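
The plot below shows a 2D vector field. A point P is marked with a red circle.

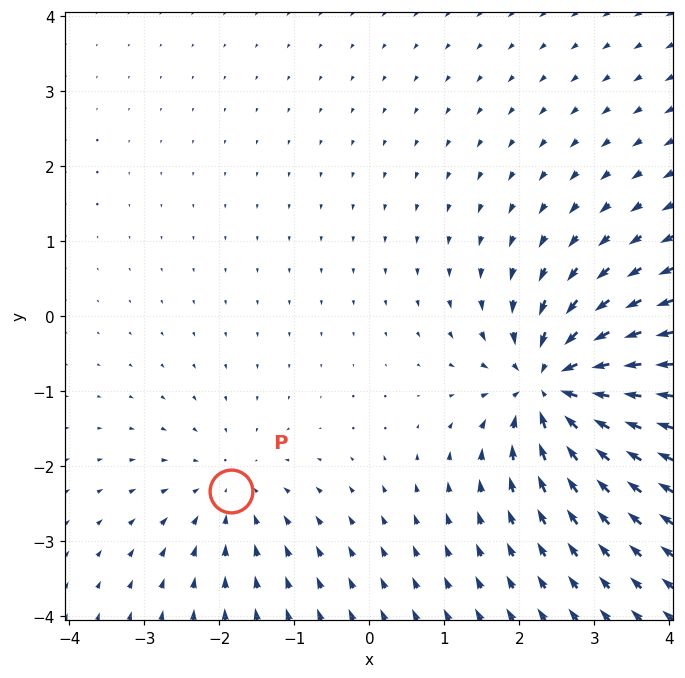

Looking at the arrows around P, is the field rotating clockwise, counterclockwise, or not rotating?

not rotating

Near P at (-1.8, -2.3) the arrows show no circulation. The curl there is ≈0.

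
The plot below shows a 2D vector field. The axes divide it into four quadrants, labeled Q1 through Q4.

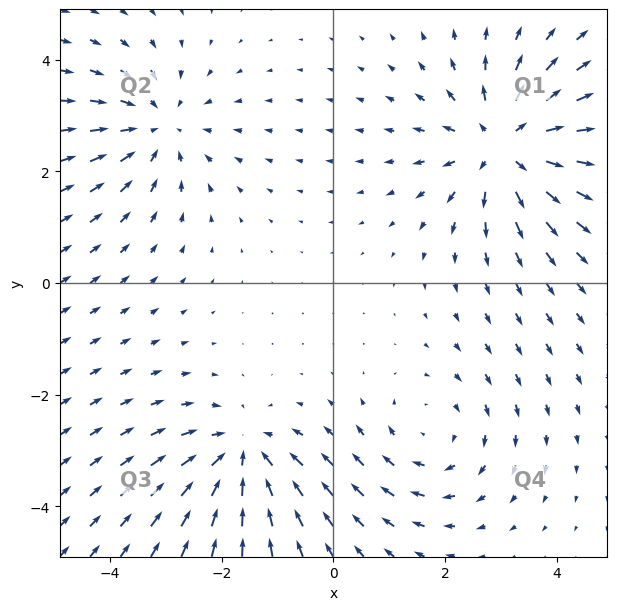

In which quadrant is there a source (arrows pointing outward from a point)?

The source sits at approximately (3.1, 2.5), which lies in quadrant Q1. The divergence there is about +4, positive as expected for a source.

Q1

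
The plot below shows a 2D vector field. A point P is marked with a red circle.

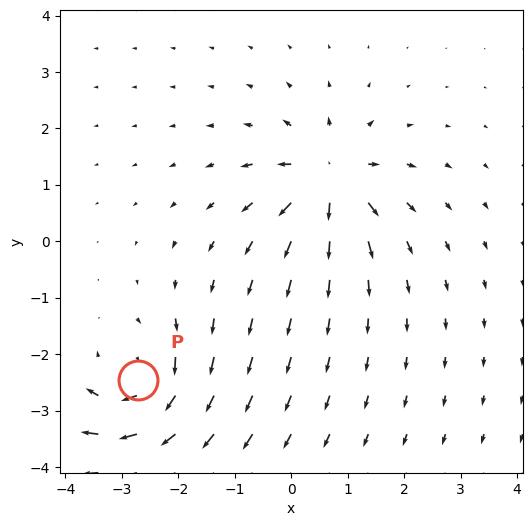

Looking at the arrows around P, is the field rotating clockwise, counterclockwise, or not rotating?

clockwise

Near P at (-2.7, -2.5) the arrows circulate clockwise. The curl (z-component) there is about -6; negative curl means clockwise rotation.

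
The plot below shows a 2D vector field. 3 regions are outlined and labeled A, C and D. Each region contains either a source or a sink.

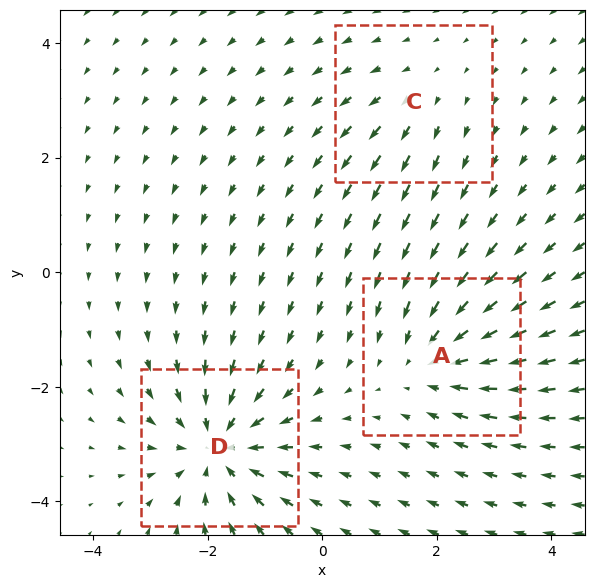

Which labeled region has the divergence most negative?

Divergence at each region's feature centre — A: about -3, C: about +2, D: about -5. Region D is most negative.

D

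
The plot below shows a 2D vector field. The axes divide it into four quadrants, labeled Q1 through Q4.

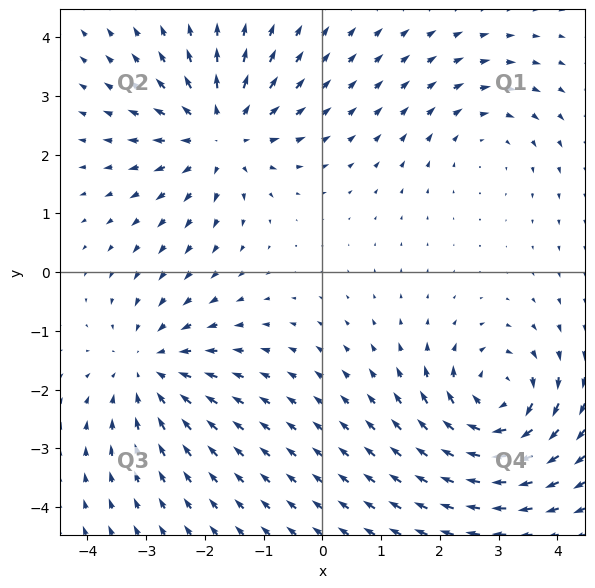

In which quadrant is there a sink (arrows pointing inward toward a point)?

Q3

The sink sits at approximately (-2.9, -1.6), which lies in quadrant Q3. The divergence there is about -4, negative as expected for a sink.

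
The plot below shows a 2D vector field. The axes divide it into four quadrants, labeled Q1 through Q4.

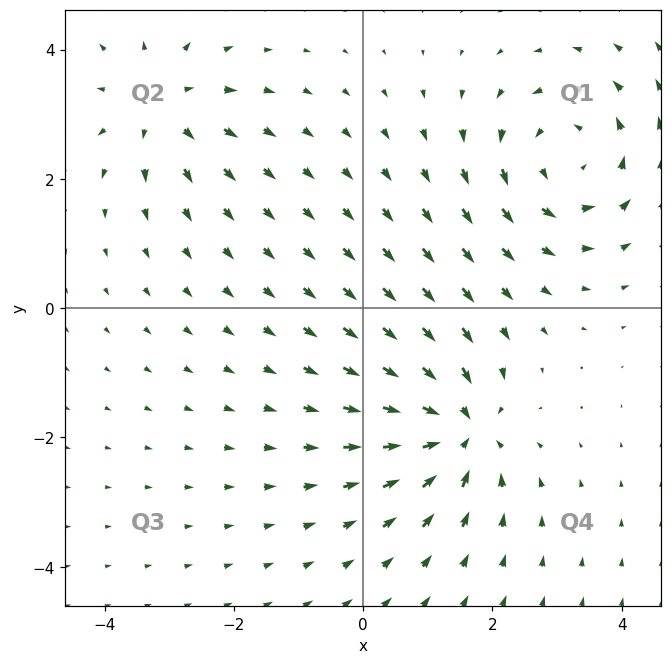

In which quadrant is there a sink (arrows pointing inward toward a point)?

Q4

The sink sits at approximately (1.5, -1.9), which lies in quadrant Q4. The divergence there is about -6, negative as expected for a sink.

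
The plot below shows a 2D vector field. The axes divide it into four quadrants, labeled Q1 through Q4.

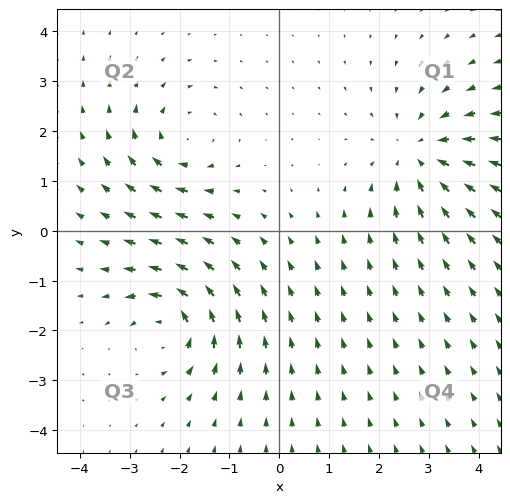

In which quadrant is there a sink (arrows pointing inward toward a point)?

Q1

The sink sits at approximately (2.8, 1.5), which lies in quadrant Q1. The divergence there is about -4, negative as expected for a sink.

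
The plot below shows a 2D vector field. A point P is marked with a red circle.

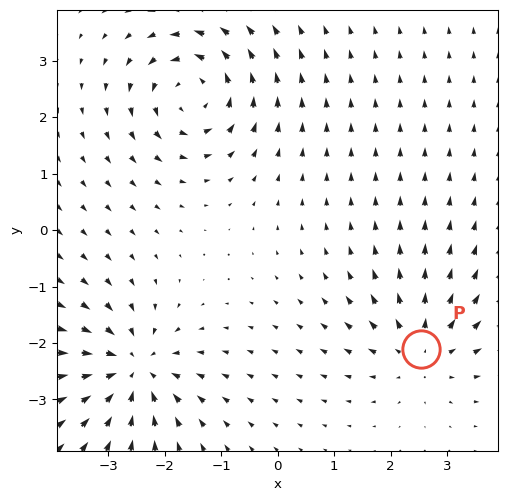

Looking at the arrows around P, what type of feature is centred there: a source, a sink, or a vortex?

source

At P (2.5, -2.1) the arrows spread outward. Divergence about +3, curl ≈0 — positive divergence with near-zero curl is a source.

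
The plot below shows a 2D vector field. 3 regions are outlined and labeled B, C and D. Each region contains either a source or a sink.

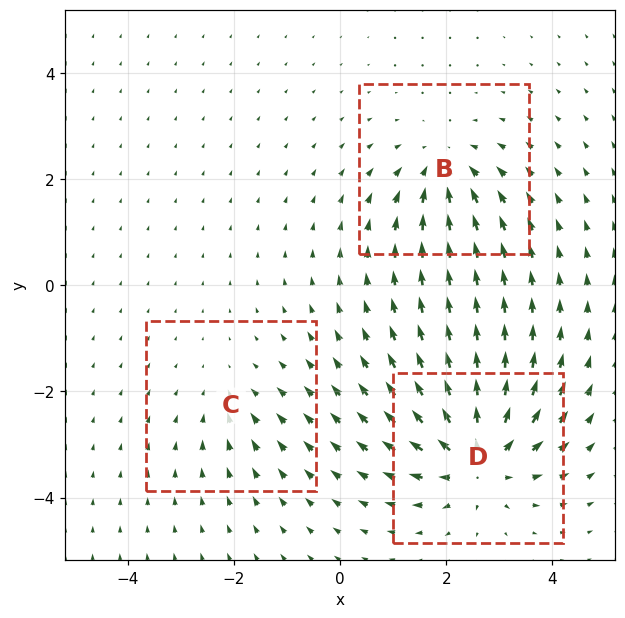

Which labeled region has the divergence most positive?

D

Divergence at each region's feature centre — B: about -4, C: about -2, D: about +5. Region D is most positive.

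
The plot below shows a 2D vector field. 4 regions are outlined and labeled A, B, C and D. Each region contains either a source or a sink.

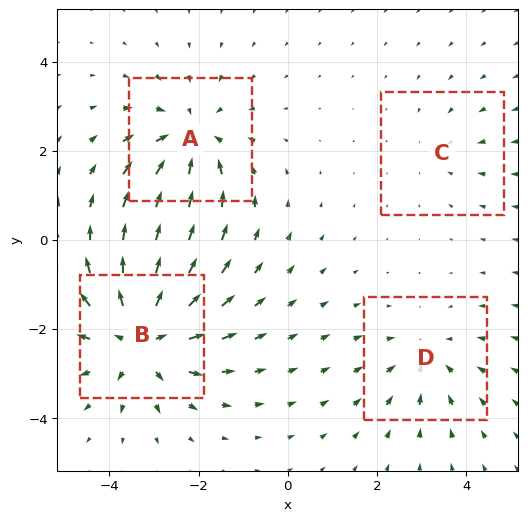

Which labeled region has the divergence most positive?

B

Divergence at each region's feature centre — A: about -4, B: about +6, C: about -2, D: about -3. Region B is most positive.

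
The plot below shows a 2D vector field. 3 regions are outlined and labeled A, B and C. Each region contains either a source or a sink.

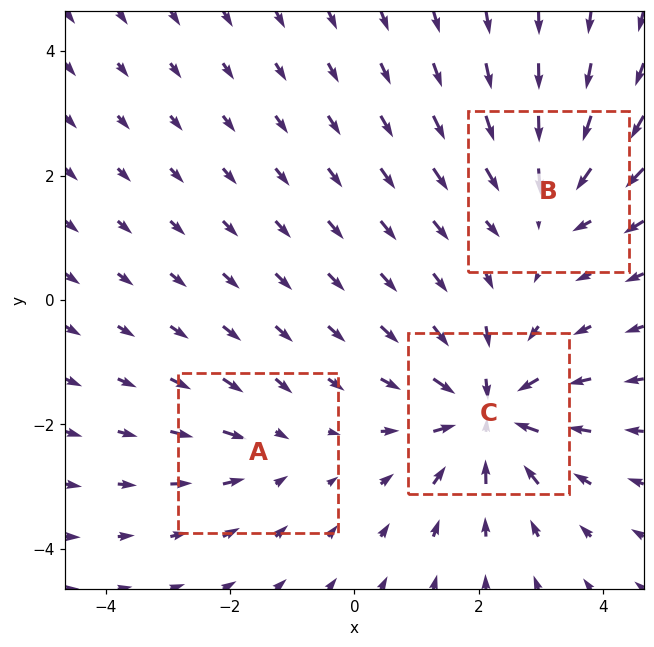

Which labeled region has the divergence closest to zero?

Divergence at each region's feature centre — A: about -2, B: about -3, C: about -5. Region A is closest to zero.

A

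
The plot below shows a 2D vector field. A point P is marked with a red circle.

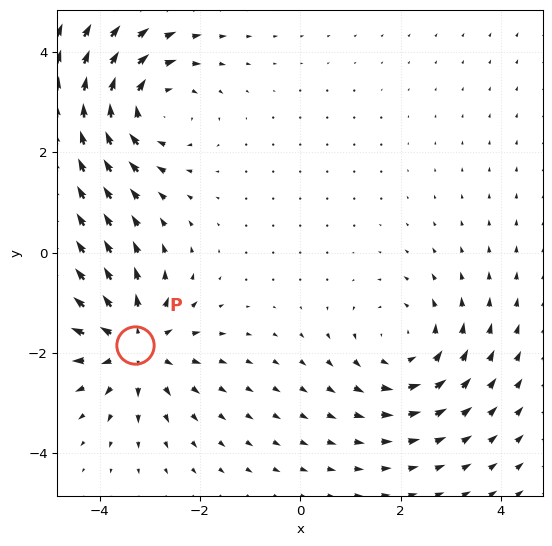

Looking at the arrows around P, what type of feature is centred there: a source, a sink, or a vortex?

At P (-3.3, -1.8) the arrows spread outward. Divergence about +5, curl ≈0 — positive divergence with near-zero curl is a source.

source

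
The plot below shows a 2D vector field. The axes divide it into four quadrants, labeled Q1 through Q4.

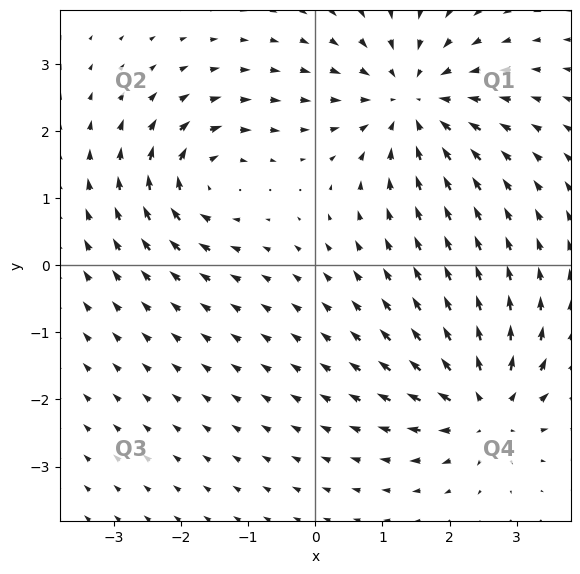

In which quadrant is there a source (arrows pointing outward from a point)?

Q4

The source sits at approximately (2.5, -2.1), which lies in quadrant Q4. The divergence there is about +5, positive as expected for a source.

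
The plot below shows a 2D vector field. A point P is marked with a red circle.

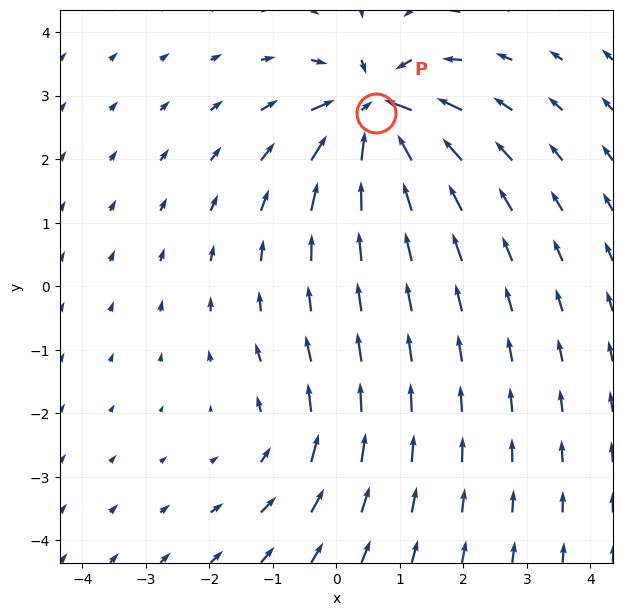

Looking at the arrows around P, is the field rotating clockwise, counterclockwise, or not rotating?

Near P at (0.6, 2.7) the arrows show no circulation. The curl there is ≈0.

not rotating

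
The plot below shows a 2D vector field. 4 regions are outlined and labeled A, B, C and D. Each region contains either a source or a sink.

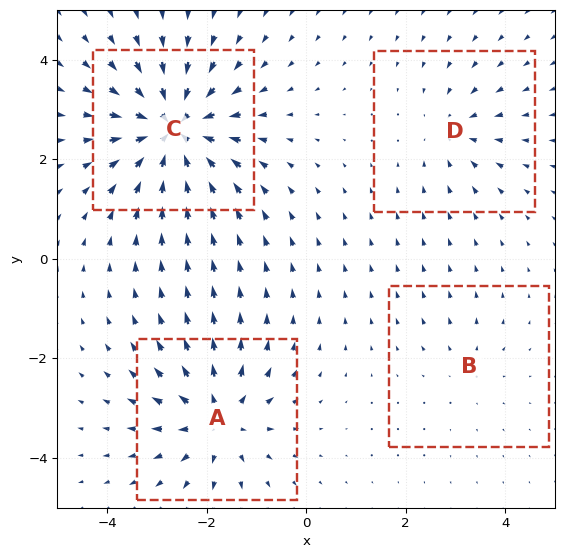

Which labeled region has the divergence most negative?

Divergence at each region's feature centre — A: about +6, B: about +2, C: about -8, D: about -3. Region C is most negative.

C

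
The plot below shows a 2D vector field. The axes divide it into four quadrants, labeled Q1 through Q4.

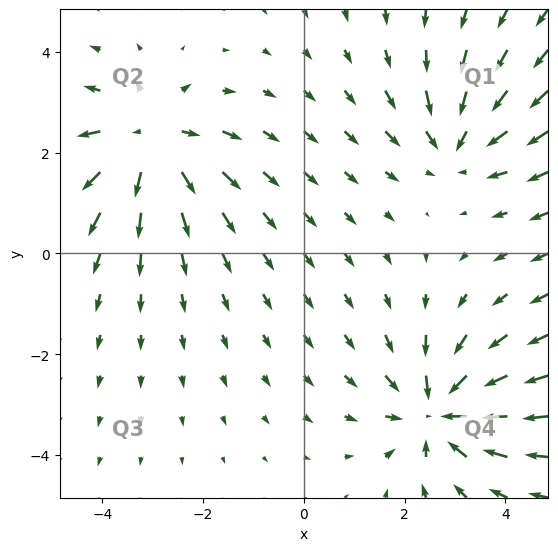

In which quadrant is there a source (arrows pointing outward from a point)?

Q2

The source sits at approximately (-3.0, 2.2), which lies in quadrant Q2. The divergence there is about +4, positive as expected for a source.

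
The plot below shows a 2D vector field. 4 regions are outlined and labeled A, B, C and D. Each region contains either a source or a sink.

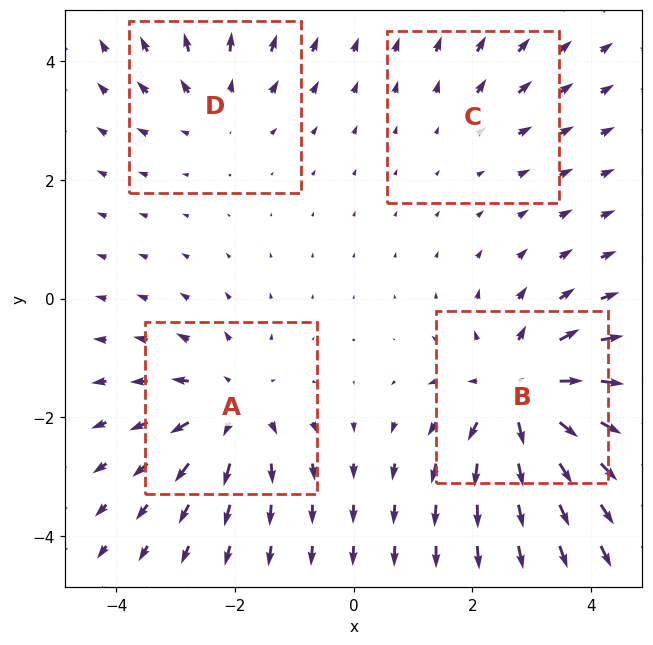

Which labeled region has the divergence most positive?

B

Divergence at each region's feature centre — A: about +5, B: about +7, C: about +2, D: about +3. Region B is most positive.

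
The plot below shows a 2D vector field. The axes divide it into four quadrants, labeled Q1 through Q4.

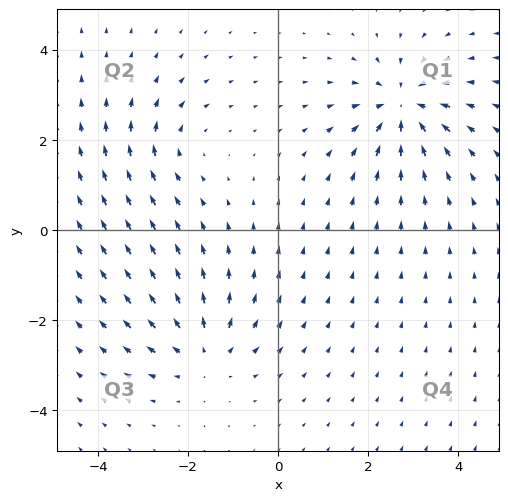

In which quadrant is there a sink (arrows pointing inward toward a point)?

The sink sits at approximately (2.8, 2.7), which lies in quadrant Q1. The divergence there is about -5, negative as expected for a sink.

Q1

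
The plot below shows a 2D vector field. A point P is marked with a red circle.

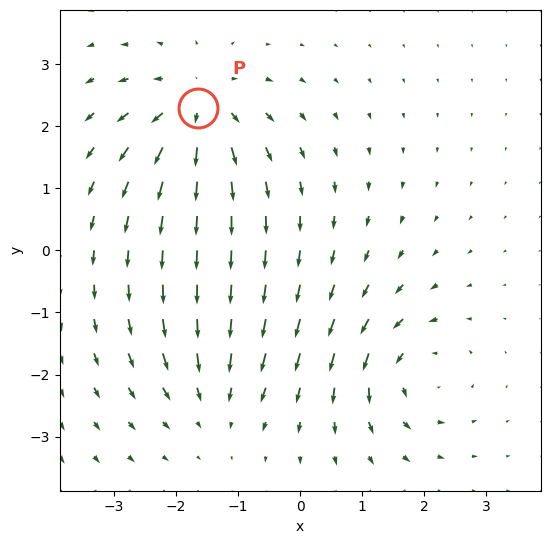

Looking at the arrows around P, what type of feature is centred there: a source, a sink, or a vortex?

At P (-1.6, 2.3) the arrows spread outward. Divergence about +4, curl ≈0 — positive divergence with near-zero curl is a source.

source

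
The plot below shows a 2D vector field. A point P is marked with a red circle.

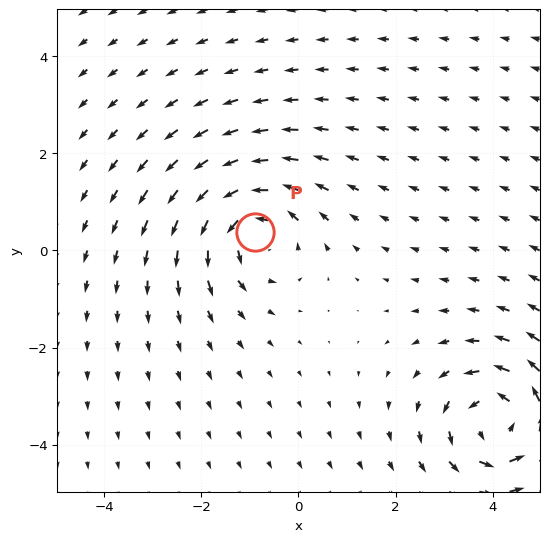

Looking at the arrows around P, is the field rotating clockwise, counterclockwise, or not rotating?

counterclockwise

Near P at (-0.9, 0.4) the arrows circulate counterclockwise. The curl (z-component) there is about +5; positive curl means counterclockwise rotation.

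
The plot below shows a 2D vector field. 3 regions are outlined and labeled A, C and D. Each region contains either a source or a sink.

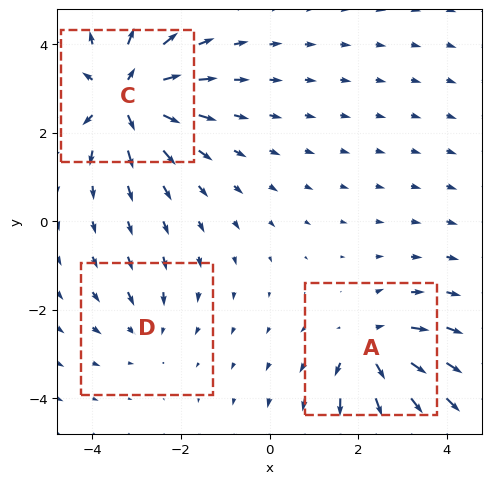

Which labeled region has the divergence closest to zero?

D

Divergence at each region's feature centre — A: about +4, C: about +6, D: about -2. Region D is closest to zero.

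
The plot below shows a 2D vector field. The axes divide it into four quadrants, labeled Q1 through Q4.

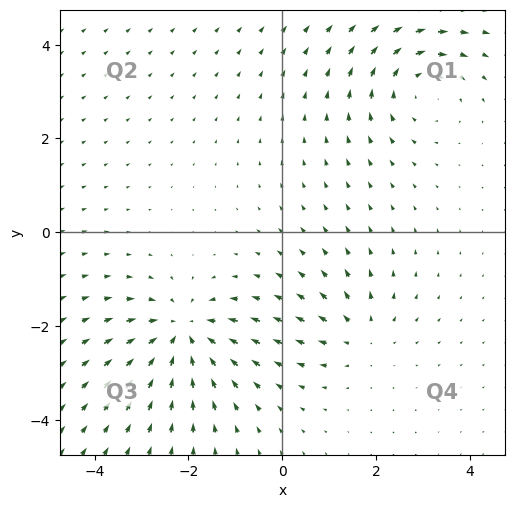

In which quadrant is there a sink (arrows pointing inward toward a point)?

The sink sits at approximately (-2.1, -2.2), which lies in quadrant Q3. The divergence there is about -5, negative as expected for a sink.

Q3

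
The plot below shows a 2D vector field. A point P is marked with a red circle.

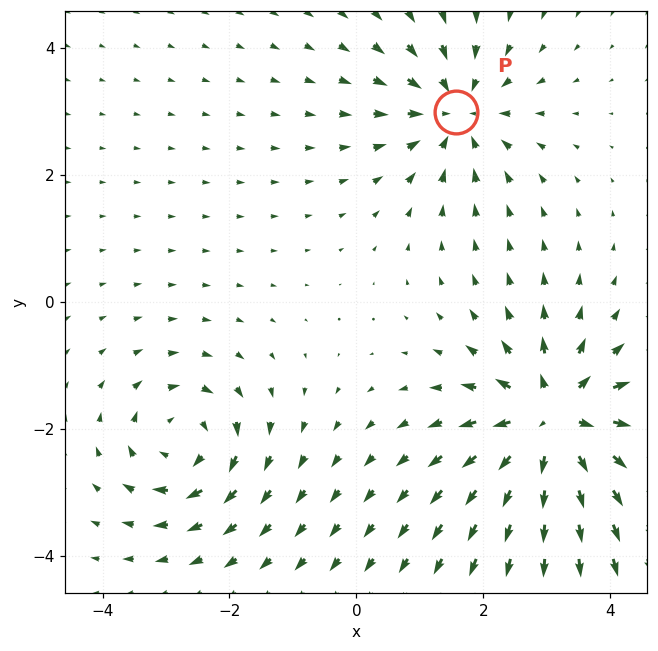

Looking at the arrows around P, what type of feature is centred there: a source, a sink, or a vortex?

sink

At P (1.6, 3.0) the arrows converge inward. Divergence about -4, curl ≈0 — negative divergence with near-zero curl is a sink.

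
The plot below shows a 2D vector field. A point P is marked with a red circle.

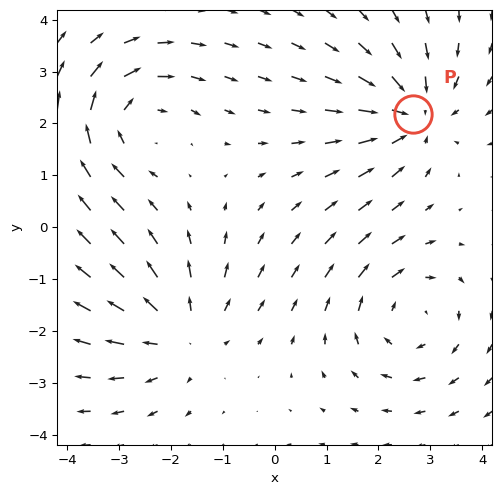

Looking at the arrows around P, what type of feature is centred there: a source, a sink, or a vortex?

sink

At P (2.7, 2.2) the arrows converge inward. Divergence about -4, curl ≈0 — negative divergence with near-zero curl is a sink.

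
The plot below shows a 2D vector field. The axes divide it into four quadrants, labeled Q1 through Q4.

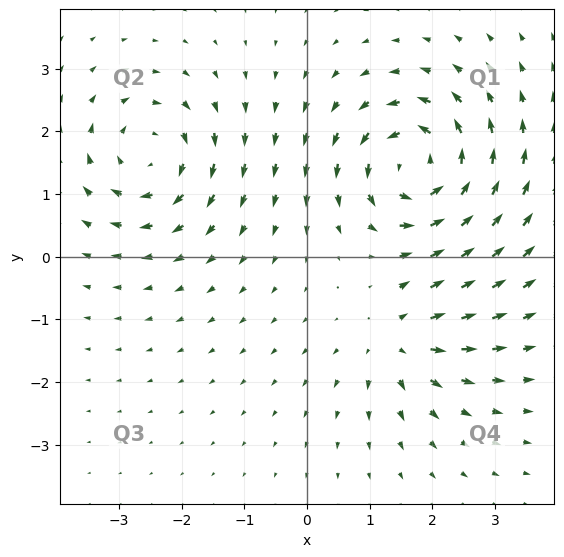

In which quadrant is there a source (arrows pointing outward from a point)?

The source sits at approximately (1.5, -1.4), which lies in quadrant Q4. The divergence there is about +4, positive as expected for a source.

Q4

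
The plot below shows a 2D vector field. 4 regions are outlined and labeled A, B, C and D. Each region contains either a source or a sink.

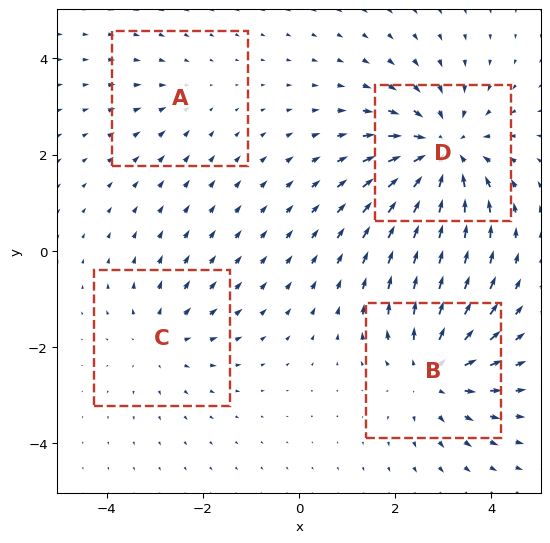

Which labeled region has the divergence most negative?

D

Divergence at each region's feature centre — A: about -2, B: about +4, C: about +3, D: about -6. Region D is most negative.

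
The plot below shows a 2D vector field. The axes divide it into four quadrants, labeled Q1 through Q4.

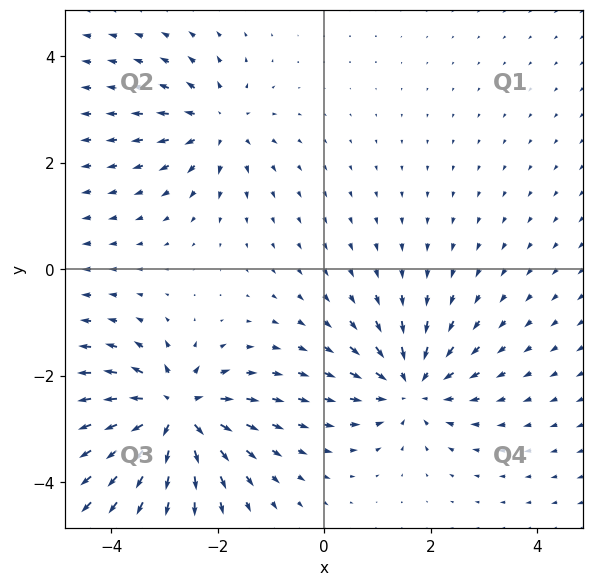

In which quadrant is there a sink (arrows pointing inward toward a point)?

The sink sits at approximately (1.6, -2.2), which lies in quadrant Q4. The divergence there is about -4, negative as expected for a sink.

Q4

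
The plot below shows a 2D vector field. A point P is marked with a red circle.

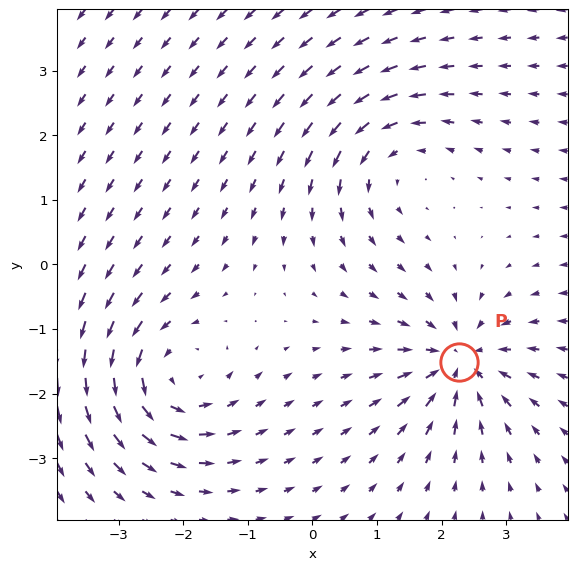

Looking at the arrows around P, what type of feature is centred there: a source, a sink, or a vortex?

At P (2.3, -1.5) the arrows converge inward. Divergence about -6, curl ≈0 — negative divergence with near-zero curl is a sink.

sink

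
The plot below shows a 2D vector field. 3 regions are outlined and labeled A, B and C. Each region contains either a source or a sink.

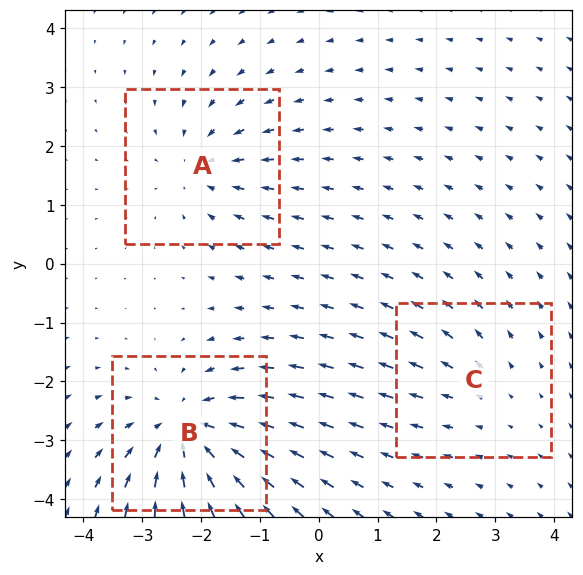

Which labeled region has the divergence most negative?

Divergence at each region's feature centre — A: about -3, B: about -5, C: about +2. Region B is most negative.

B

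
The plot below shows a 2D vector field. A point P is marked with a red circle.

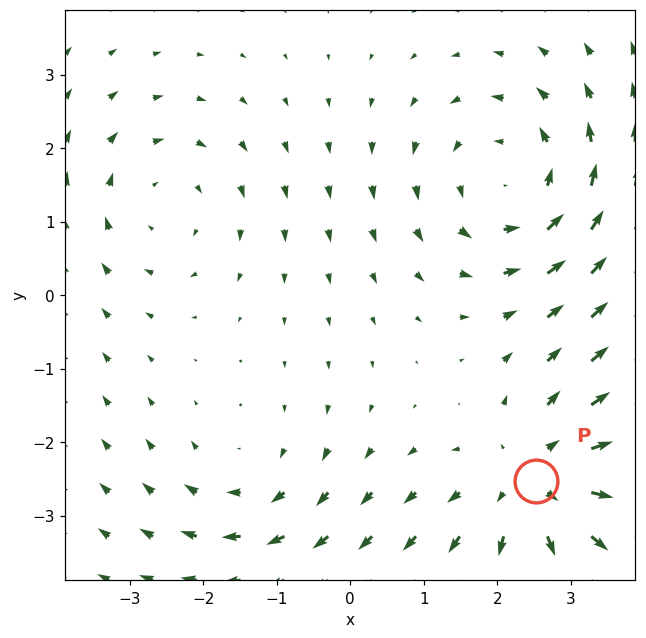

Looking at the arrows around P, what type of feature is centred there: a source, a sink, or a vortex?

source

At P (2.5, -2.5) the arrows spread outward. Divergence about +4, curl ≈0 — positive divergence with near-zero curl is a source.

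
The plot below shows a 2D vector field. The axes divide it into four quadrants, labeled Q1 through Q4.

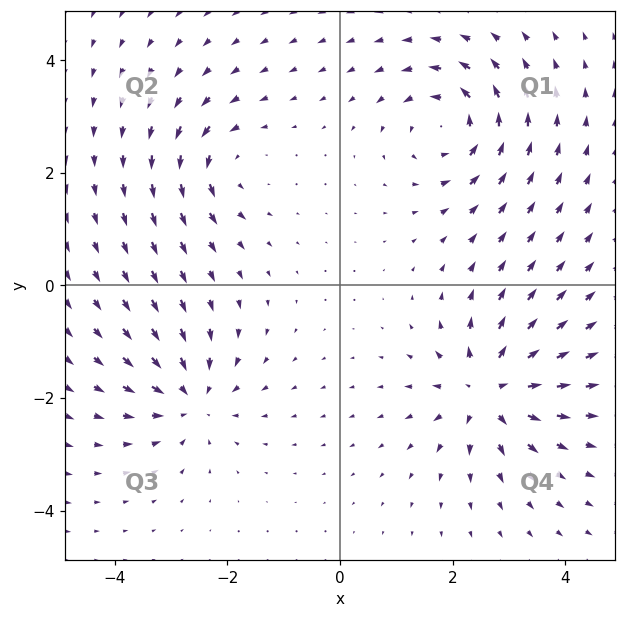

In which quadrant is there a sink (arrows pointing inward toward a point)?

Q3

The sink sits at approximately (-2.6, -2.0), which lies in quadrant Q3. The divergence there is about -5, negative as expected for a sink.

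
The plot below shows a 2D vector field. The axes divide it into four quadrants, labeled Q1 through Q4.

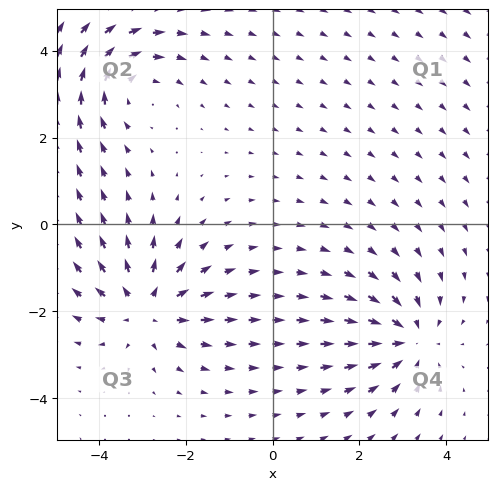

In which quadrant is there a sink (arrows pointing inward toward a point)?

The sink sits at approximately (3.1, -2.6), which lies in quadrant Q4. The divergence there is about -4, negative as expected for a sink.

Q4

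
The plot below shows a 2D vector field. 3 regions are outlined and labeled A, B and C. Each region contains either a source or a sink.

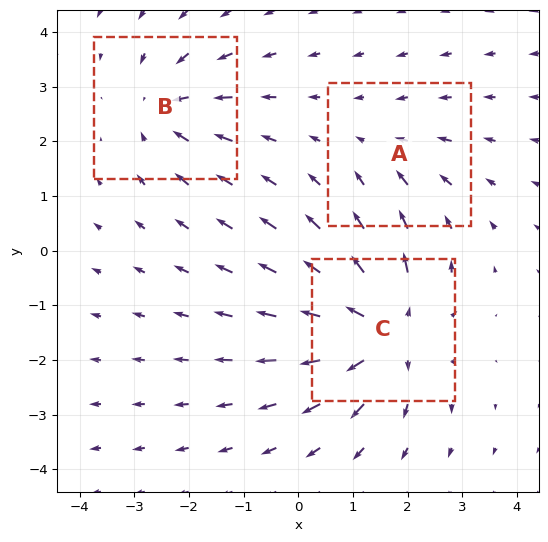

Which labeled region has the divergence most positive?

C

Divergence at each region's feature centre — A: about -2, B: about -3, C: about +5. Region C is most positive.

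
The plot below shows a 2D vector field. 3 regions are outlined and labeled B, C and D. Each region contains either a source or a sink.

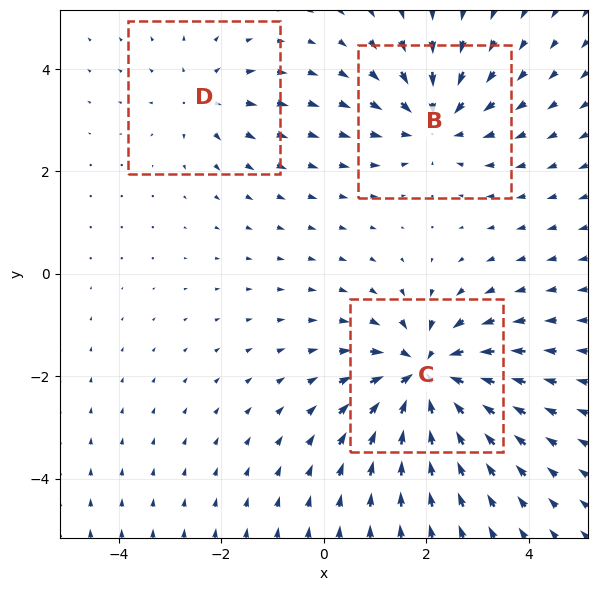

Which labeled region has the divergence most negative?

Divergence at each region's feature centre — B: about -3, C: about -5, D: about +2. Region C is most negative.

C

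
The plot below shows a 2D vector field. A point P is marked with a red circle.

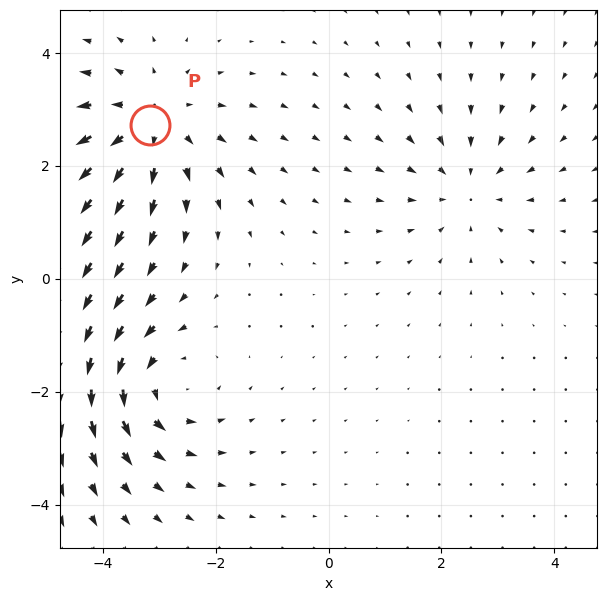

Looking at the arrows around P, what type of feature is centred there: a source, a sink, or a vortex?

At P (-3.2, 2.7) the arrows spread outward. Divergence about +4, curl ≈0 — positive divergence with near-zero curl is a source.

source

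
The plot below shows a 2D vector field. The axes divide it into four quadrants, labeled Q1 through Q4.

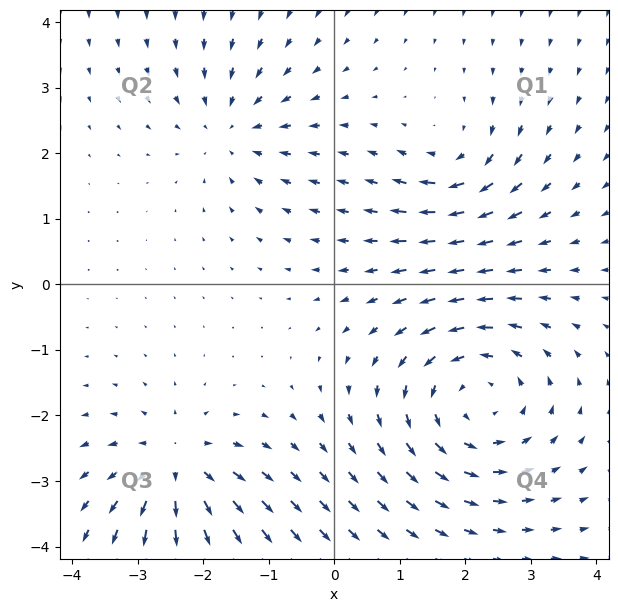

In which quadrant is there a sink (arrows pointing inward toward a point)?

The sink sits at approximately (-1.6, 2.4), which lies in quadrant Q2. The divergence there is about -3, negative as expected for a sink.

Q2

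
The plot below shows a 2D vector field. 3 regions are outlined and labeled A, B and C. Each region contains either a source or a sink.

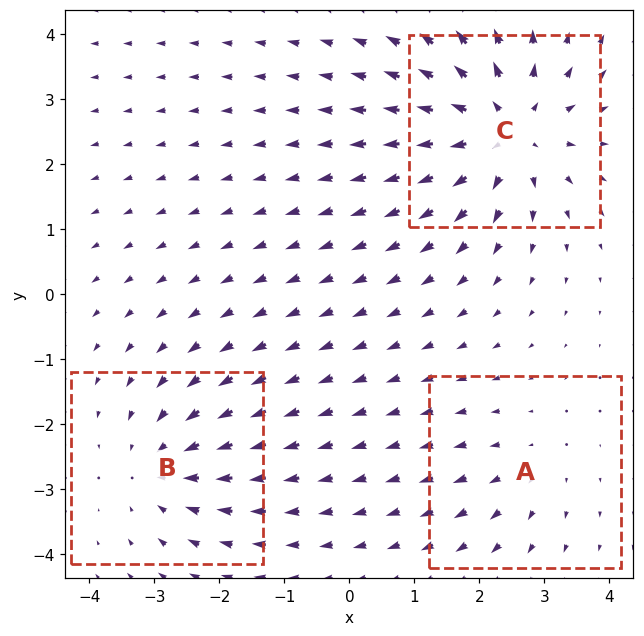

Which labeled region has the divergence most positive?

C

Divergence at each region's feature centre — A: about +2, B: about -3, C: about +5. Region C is most positive.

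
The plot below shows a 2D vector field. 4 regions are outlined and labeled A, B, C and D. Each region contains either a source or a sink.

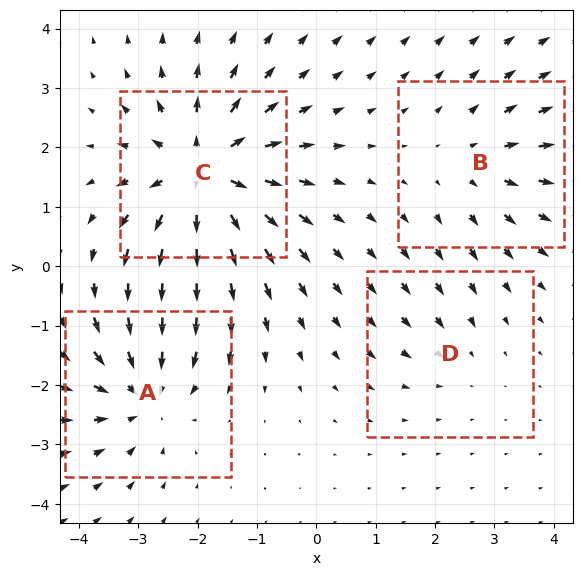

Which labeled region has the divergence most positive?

C

Divergence at each region's feature centre — A: about -5, B: about +3, C: about +7, D: about -2. Region C is most positive.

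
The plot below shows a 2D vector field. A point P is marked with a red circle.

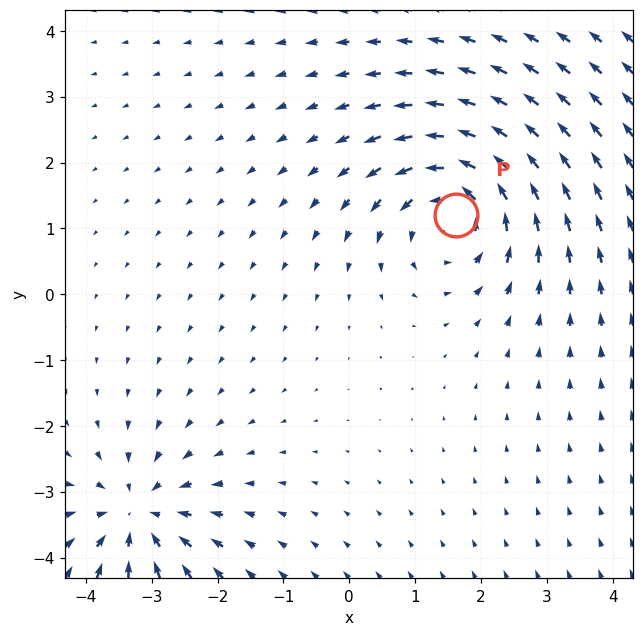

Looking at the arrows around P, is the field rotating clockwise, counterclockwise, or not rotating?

counterclockwise

Near P at (1.6, 1.2) the arrows circulate counterclockwise. The curl (z-component) there is about +4; positive curl means counterclockwise rotation.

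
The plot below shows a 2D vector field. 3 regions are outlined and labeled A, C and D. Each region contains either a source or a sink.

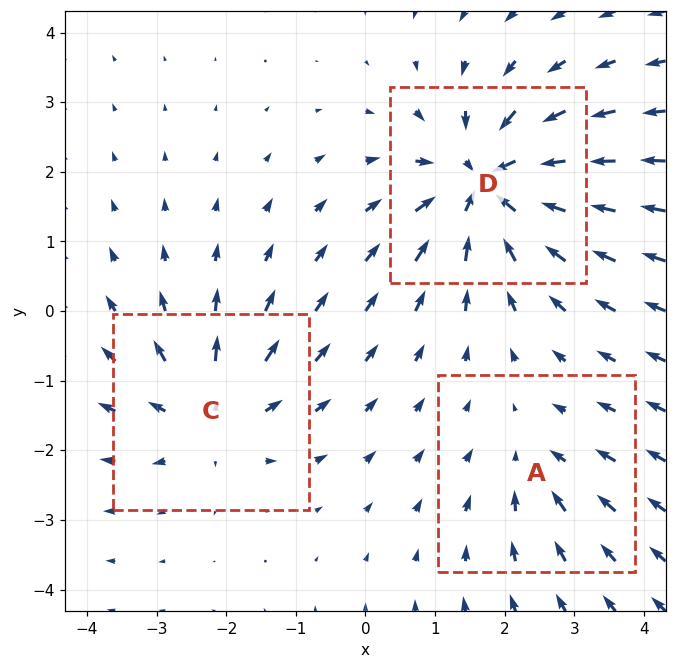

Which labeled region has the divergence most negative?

D

Divergence at each region's feature centre — A: about -2, C: about +4, D: about -5. Region D is most negative.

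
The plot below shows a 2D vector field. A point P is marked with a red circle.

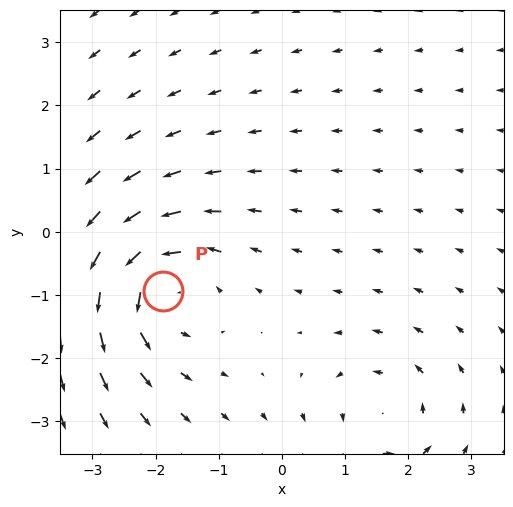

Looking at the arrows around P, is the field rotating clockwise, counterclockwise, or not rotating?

counterclockwise

Near P at (-1.9, -0.9) the arrows circulate counterclockwise. The curl (z-component) there is about +5; positive curl means counterclockwise rotation.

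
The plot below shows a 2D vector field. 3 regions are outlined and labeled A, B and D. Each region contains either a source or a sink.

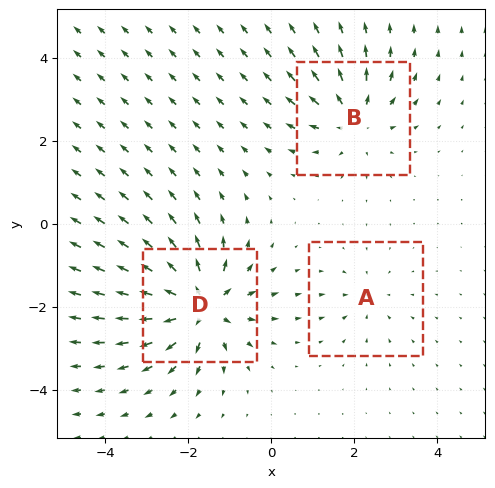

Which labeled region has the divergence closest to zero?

Divergence at each region's feature centre — A: about -2, B: about +4, D: about +7. Region A is closest to zero.

A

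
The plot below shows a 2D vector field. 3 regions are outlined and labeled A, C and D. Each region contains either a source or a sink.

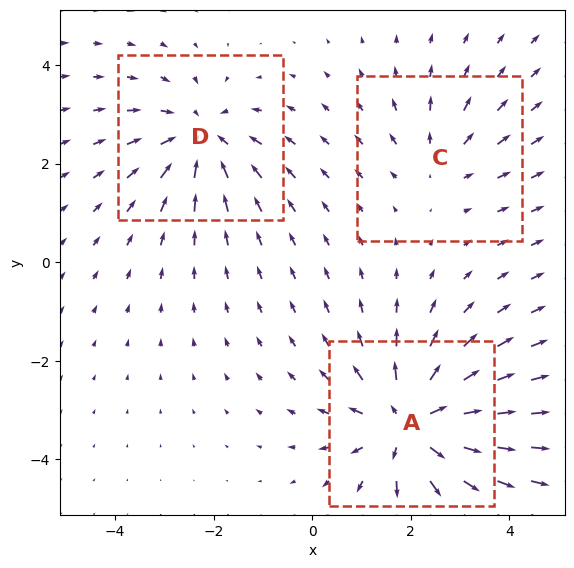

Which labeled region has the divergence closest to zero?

C

Divergence at each region's feature centre — A: about +5, C: about +2, D: about -3. Region C is closest to zero.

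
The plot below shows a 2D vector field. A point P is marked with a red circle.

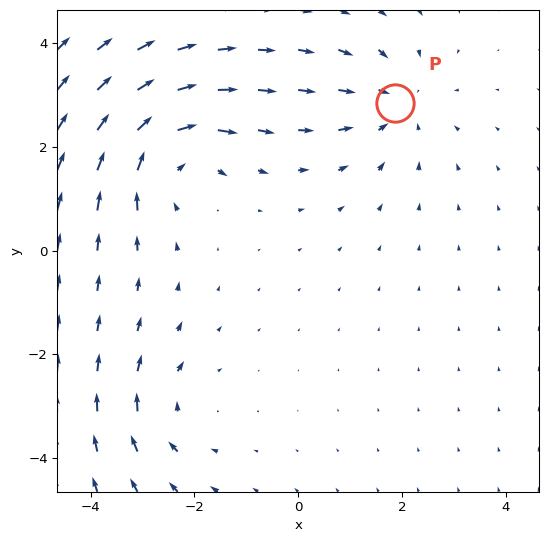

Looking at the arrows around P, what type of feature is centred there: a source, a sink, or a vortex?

At P (1.9, 2.8) the arrows converge inward. Divergence about -3, curl ≈0 — negative divergence with near-zero curl is a sink.

sink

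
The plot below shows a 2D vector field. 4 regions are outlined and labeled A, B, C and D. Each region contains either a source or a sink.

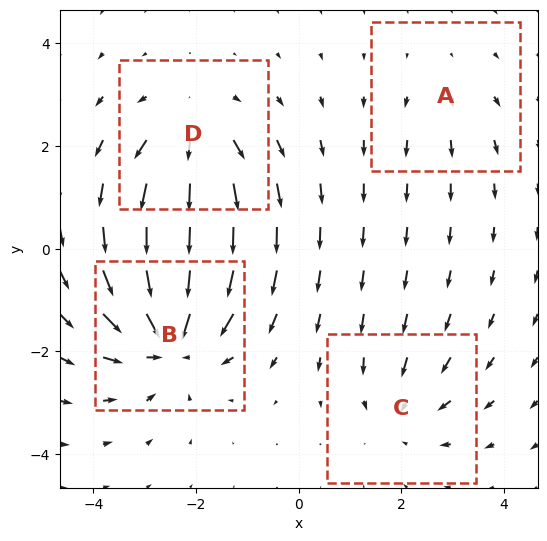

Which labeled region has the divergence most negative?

Divergence at each region's feature centre — A: about +2, B: about -7, C: about -3, D: about +5. Region B is most negative.

B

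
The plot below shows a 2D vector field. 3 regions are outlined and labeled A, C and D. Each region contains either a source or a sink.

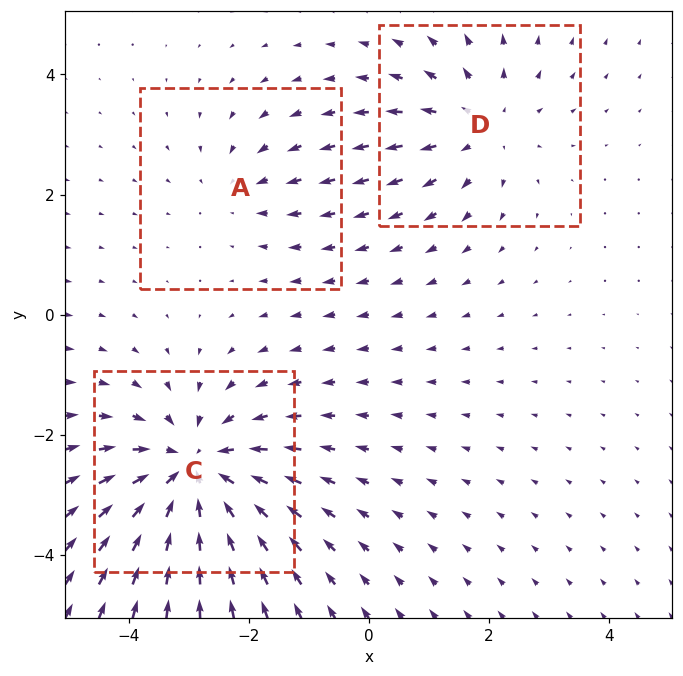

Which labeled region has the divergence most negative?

C

Divergence at each region's feature centre — A: about -2, C: about -4, D: about +3. Region C is most negative.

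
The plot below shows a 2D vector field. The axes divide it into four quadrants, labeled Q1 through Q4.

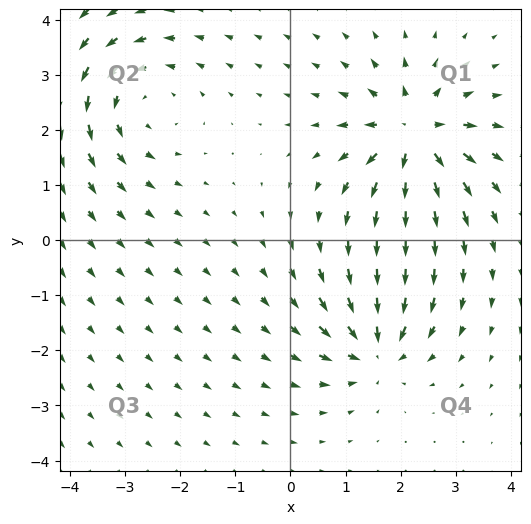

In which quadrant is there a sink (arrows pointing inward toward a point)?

The sink sits at approximately (1.5, -2.0), which lies in quadrant Q4. The divergence there is about -5, negative as expected for a sink.

Q4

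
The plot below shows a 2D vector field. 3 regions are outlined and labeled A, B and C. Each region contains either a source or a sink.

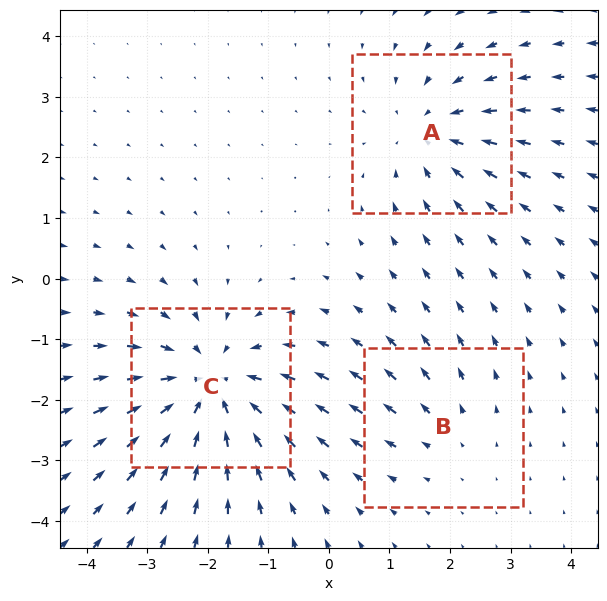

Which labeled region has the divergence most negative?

Divergence at each region's feature centre — A: about -3, B: about +2, C: about -5. Region C is most negative.

C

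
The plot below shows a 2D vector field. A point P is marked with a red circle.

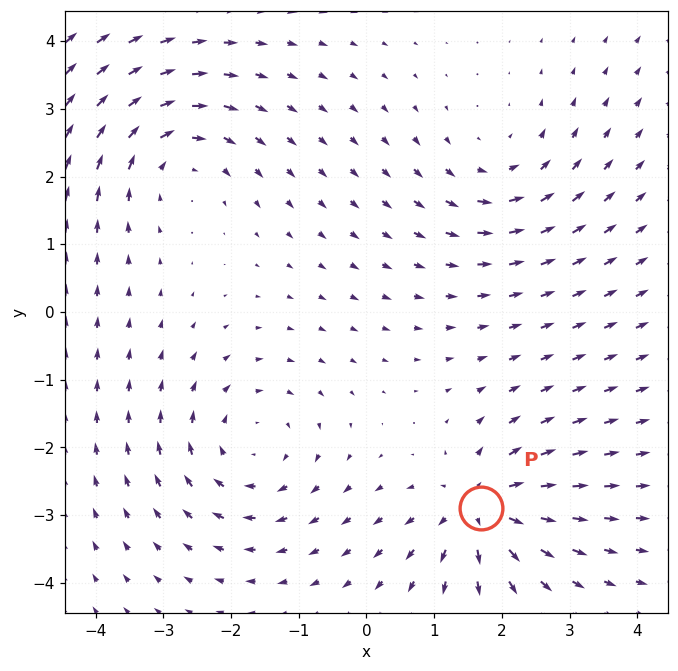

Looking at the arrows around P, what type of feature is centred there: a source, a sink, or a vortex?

At P (1.7, -2.9) the arrows spread outward. Divergence about +6, curl ≈0 — positive divergence with near-zero curl is a source.

source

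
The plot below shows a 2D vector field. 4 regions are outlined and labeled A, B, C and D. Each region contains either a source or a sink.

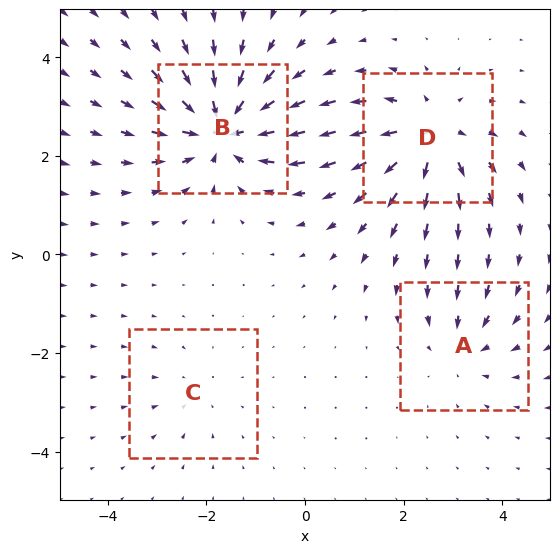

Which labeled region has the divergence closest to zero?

Divergence at each region's feature centre — A: about -3, B: about -7, C: about -2, D: about +5. Region C is closest to zero.

C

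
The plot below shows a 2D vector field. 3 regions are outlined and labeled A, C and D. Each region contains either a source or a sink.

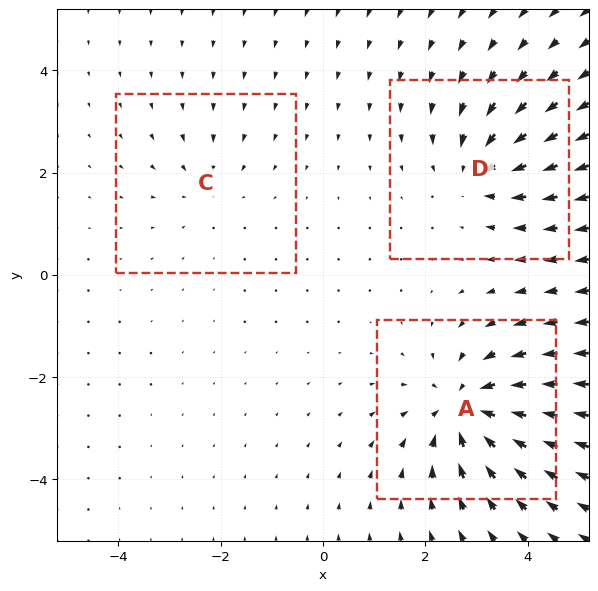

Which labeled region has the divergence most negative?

A

Divergence at each region's feature centre — A: about -5, C: about -2, D: about -4. Region A is most negative.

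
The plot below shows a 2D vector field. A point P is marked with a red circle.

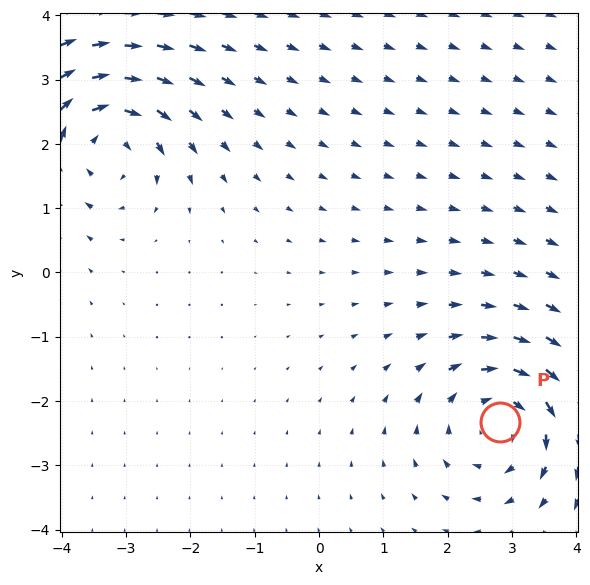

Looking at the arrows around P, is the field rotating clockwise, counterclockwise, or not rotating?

clockwise

Near P at (2.8, -2.3) the arrows circulate clockwise. The curl (z-component) there is about -4; negative curl means clockwise rotation.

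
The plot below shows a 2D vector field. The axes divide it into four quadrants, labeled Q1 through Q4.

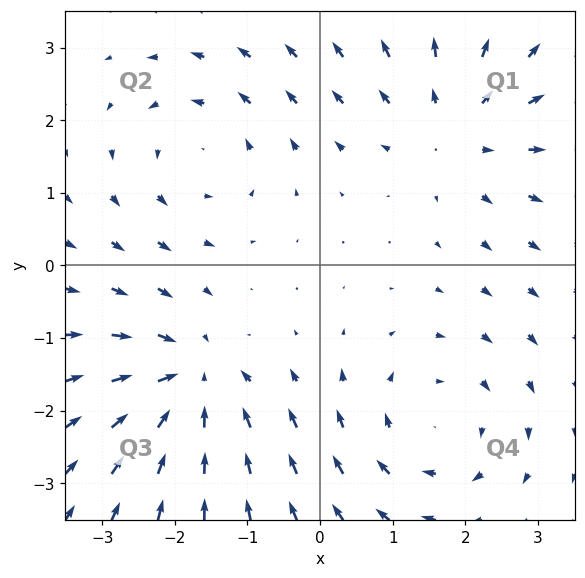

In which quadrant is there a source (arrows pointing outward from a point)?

The source sits at approximately (1.9, 1.9), which lies in quadrant Q1. The divergence there is about +4, positive as expected for a source.

Q1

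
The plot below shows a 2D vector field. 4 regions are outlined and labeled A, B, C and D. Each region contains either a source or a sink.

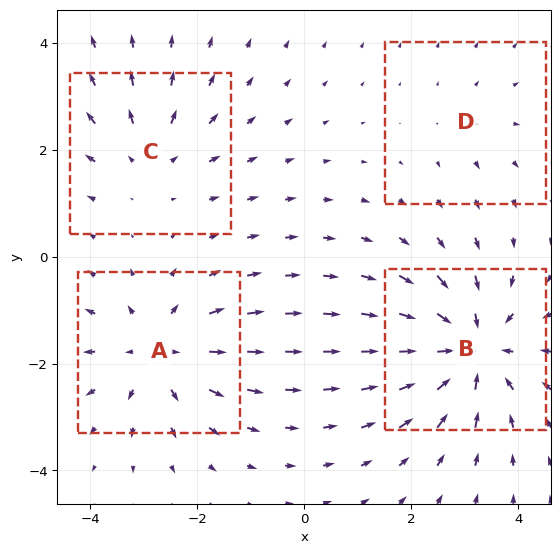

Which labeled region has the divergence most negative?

B

Divergence at each region's feature centre — A: about +5, B: about -6, C: about +3, D: about +2. Region B is most negative.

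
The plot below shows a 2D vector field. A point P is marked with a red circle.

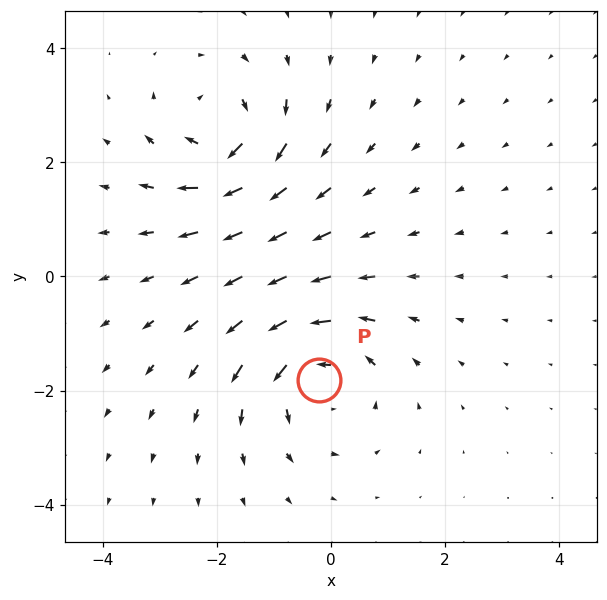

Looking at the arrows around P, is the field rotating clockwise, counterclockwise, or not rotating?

counterclockwise

Near P at (-0.2, -1.8) the arrows circulate counterclockwise. The curl (z-component) there is about +5; positive curl means counterclockwise rotation.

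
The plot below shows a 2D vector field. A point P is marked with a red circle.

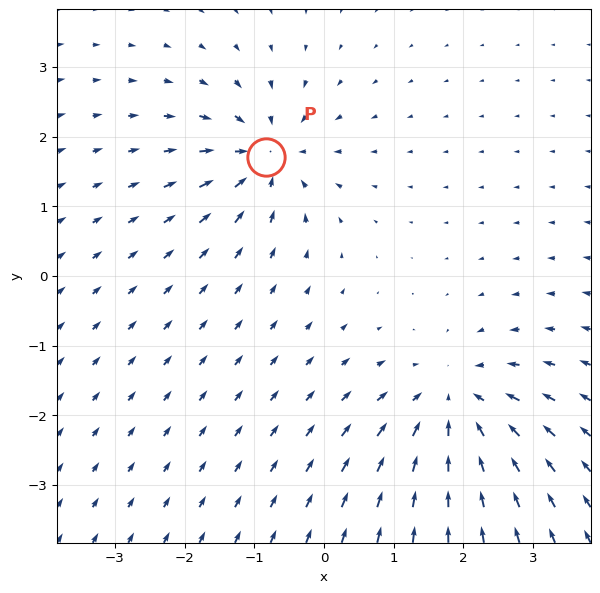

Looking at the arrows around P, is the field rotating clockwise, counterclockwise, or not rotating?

Near P at (-0.8, 1.7) the arrows show no circulation. The curl there is ≈0.

not rotating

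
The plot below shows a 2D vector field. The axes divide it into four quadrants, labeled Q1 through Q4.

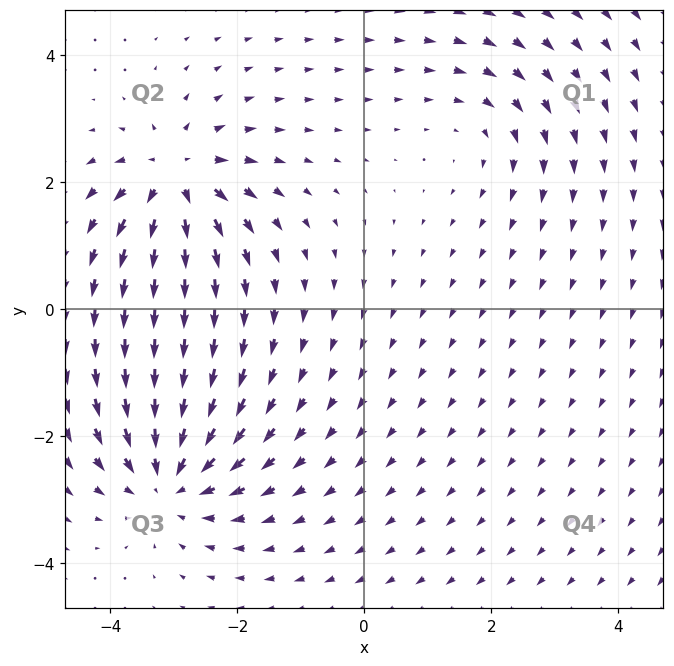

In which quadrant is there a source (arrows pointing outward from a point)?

The source sits at approximately (-3.0, 2.1), which lies in quadrant Q2. The divergence there is about +6, positive as expected for a source.

Q2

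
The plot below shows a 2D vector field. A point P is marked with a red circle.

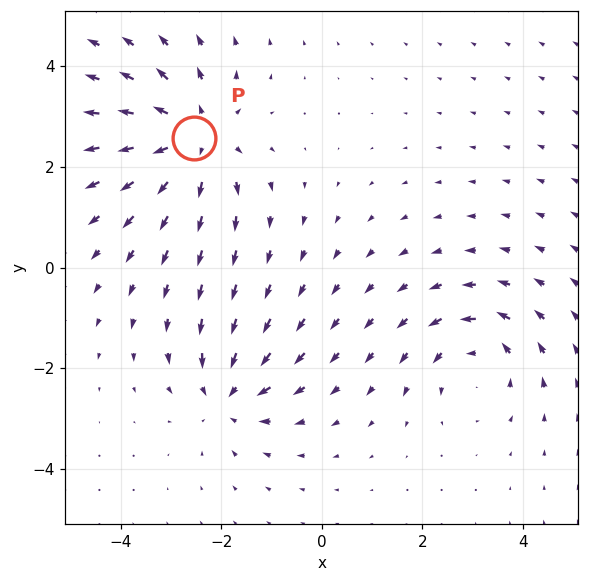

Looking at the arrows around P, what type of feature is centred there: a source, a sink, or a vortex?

source

At P (-2.5, 2.6) the arrows spread outward. Divergence about +5, curl ≈0 — positive divergence with near-zero curl is a source.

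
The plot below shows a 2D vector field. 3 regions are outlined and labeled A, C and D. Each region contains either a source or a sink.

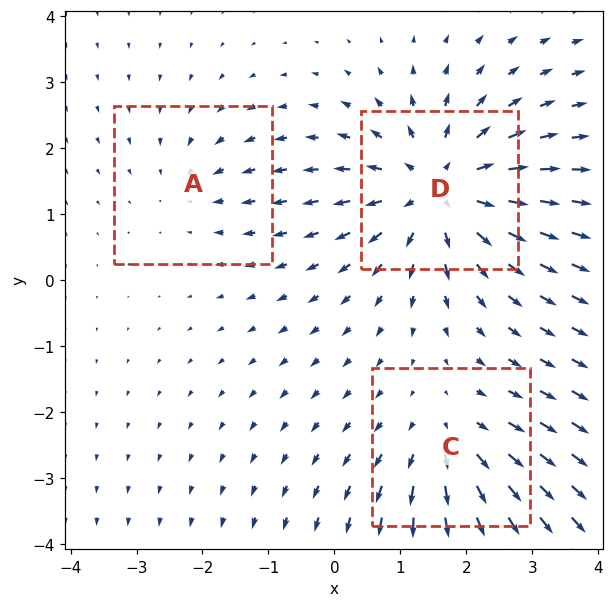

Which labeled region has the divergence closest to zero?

A

Divergence at each region's feature centre — A: about -2, C: about +3, D: about +5. Region A is closest to zero.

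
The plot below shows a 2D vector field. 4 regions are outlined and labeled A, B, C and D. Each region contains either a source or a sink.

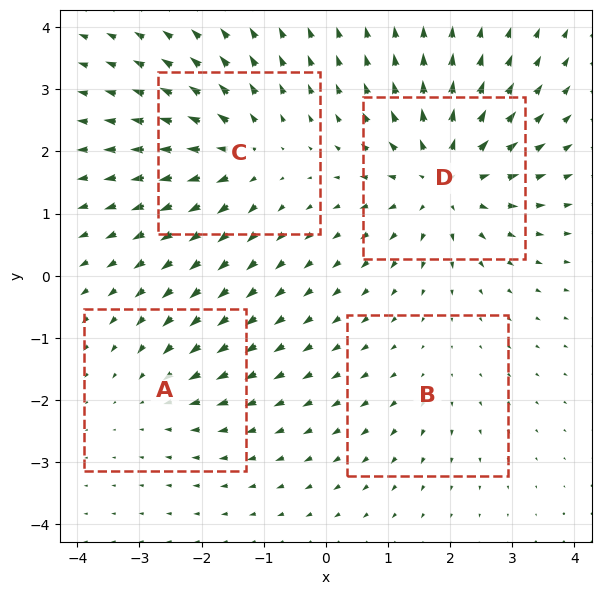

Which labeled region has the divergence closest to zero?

B

Divergence at each region's feature centre — A: about -3, B: about +2, C: about +5, D: about +7. Region B is closest to zero.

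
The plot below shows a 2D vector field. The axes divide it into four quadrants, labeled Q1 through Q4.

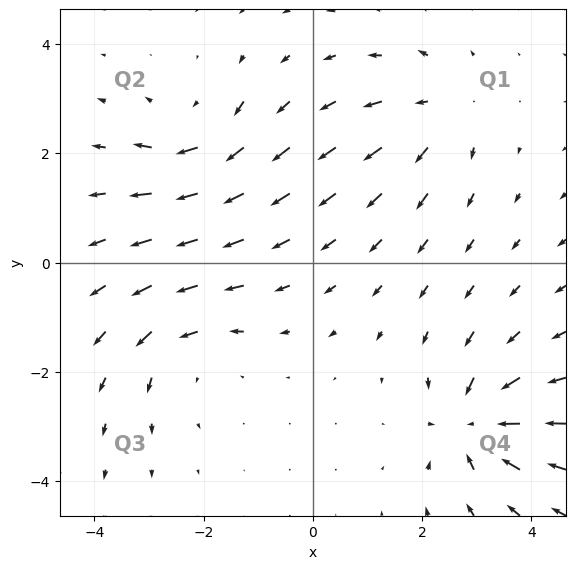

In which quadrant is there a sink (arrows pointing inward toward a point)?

The sink sits at approximately (3.0, -3.0), which lies in quadrant Q4. The divergence there is about -6, negative as expected for a sink.

Q4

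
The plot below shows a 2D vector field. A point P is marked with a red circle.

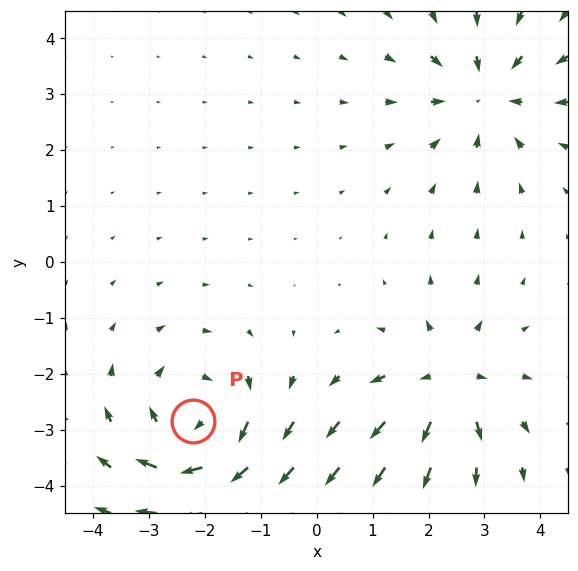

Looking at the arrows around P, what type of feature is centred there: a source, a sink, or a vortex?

vortex

At P (-2.2, -2.8) the arrows circulate clockwise. Divergence ≈0, curl about -4 — near-zero divergence with nonzero curl is a vortex.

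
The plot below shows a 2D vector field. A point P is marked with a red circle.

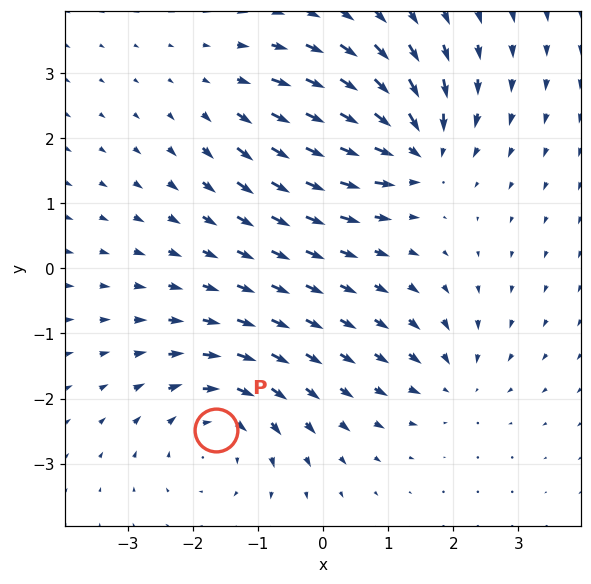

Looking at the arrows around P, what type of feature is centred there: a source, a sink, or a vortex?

At P (-1.6, -2.5) the arrows circulate clockwise. Divergence ≈0, curl about -4 — near-zero divergence with nonzero curl is a vortex.

vortex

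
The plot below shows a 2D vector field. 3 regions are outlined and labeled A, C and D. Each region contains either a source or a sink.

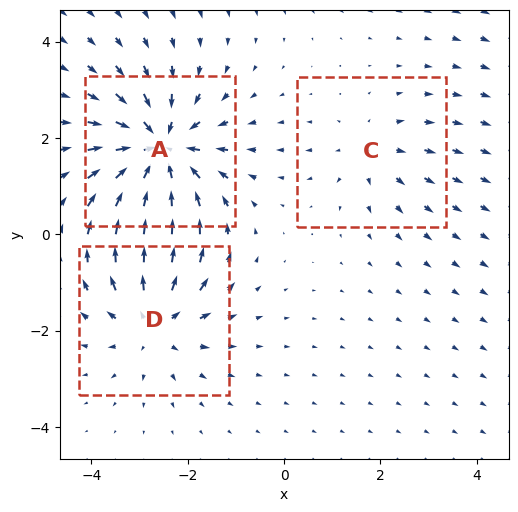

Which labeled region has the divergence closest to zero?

C

Divergence at each region's feature centre — A: about -5, C: about +2, D: about +4. Region C is closest to zero.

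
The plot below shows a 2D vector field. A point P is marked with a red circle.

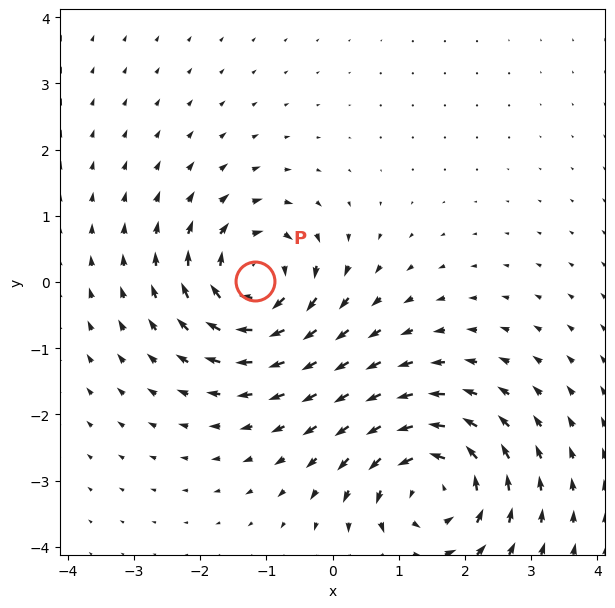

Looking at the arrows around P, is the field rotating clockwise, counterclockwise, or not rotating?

clockwise

Near P at (-1.2, 0.0) the arrows circulate clockwise. The curl (z-component) there is about -5; negative curl means clockwise rotation.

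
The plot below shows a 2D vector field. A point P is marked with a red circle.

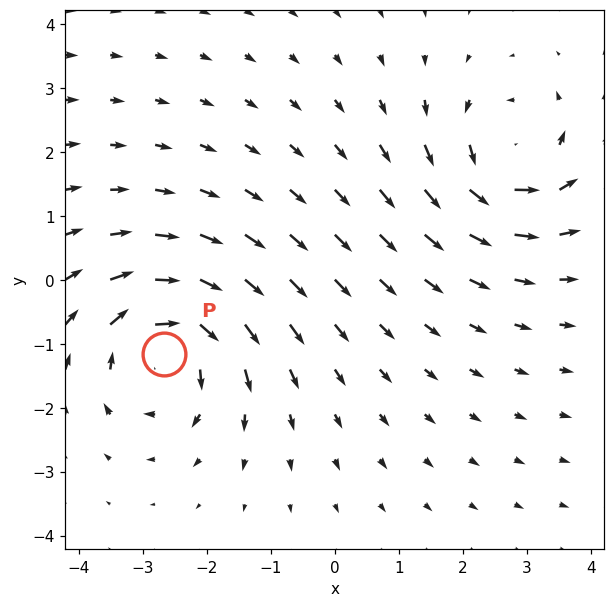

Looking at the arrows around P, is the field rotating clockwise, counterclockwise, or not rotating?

Near P at (-2.7, -1.2) the arrows circulate clockwise. The curl (z-component) there is about -4; negative curl means clockwise rotation.

clockwise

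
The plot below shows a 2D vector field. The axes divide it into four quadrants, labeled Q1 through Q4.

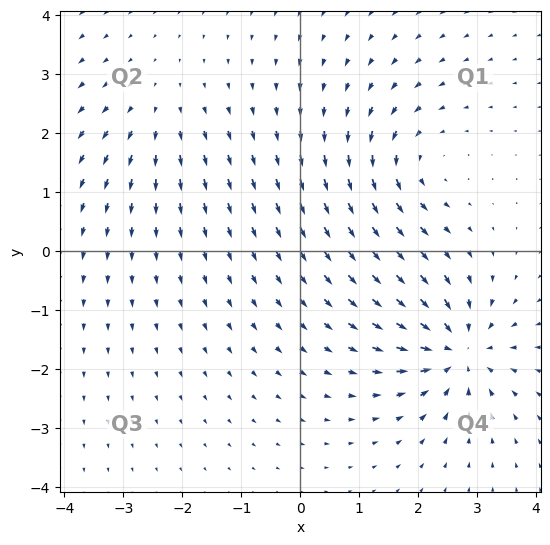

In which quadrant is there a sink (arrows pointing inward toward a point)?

Q4

The sink sits at approximately (2.7, -1.7), which lies in quadrant Q4. The divergence there is about -6, negative as expected for a sink.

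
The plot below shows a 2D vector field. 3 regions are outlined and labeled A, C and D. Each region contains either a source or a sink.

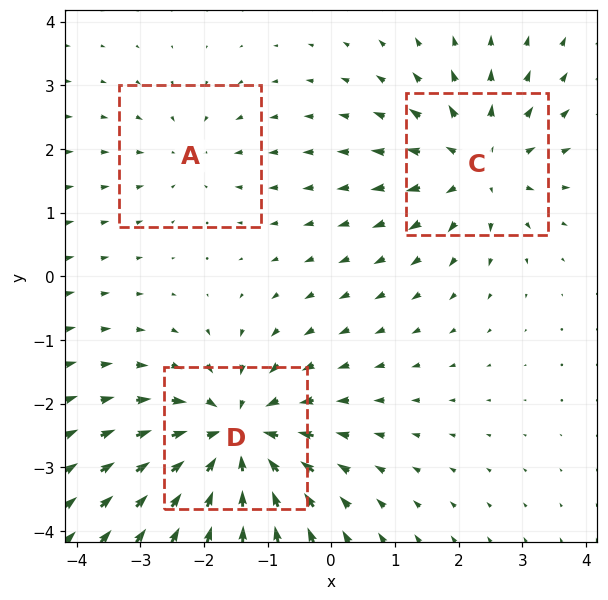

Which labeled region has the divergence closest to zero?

A

Divergence at each region's feature centre — A: about -2, C: about +3, D: about -5. Region A is closest to zero.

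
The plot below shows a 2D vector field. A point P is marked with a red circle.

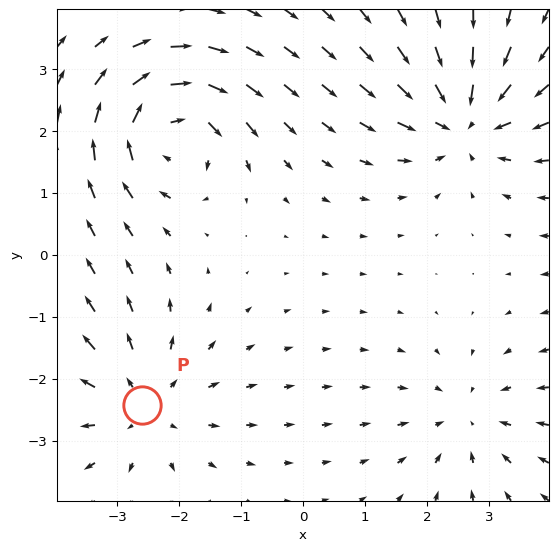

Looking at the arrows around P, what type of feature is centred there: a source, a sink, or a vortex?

At P (-2.6, -2.4) the arrows spread outward. Divergence about +3, curl ≈0 — positive divergence with near-zero curl is a source.

source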